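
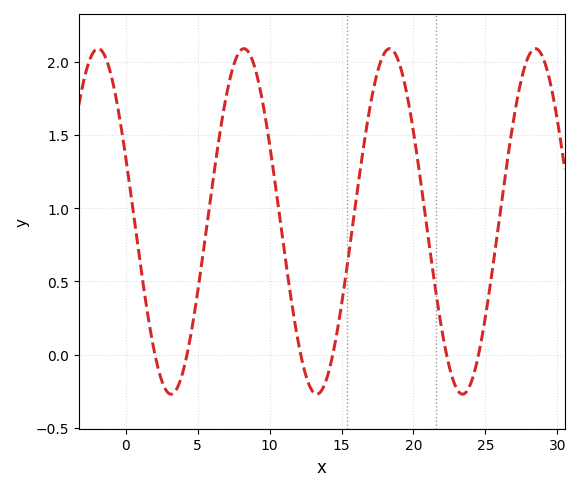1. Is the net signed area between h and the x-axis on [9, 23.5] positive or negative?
positive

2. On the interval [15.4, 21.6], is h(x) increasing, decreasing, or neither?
neither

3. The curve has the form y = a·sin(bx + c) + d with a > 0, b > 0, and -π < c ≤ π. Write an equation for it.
y = 1.18sin(0.62x + 2.76) + 0.91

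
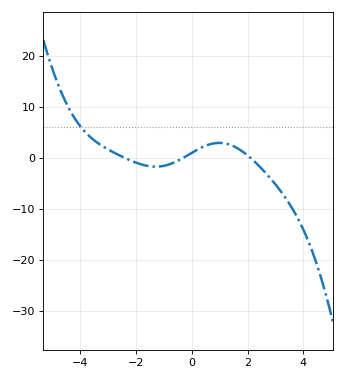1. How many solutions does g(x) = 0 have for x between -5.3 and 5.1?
3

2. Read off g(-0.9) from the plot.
-1.46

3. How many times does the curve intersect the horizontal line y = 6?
1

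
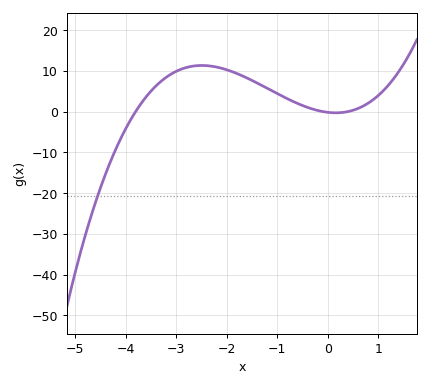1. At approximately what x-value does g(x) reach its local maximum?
-2.49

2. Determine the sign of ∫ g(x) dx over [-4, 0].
positive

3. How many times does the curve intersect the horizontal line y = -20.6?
1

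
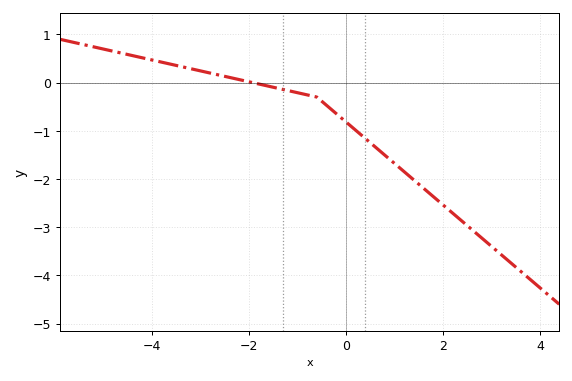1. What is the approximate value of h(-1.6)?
-0.074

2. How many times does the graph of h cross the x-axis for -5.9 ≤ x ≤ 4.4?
1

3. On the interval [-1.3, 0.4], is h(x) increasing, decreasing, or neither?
decreasing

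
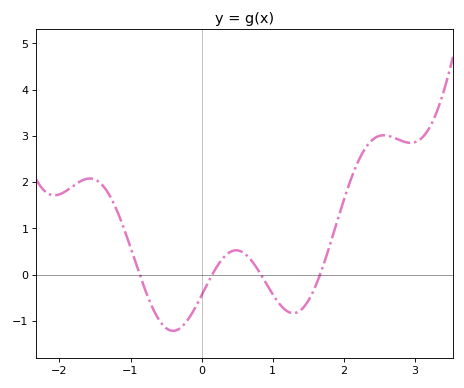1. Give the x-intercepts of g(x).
-0.87, 0.149, 0.836, 1.67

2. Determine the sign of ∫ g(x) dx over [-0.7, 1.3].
negative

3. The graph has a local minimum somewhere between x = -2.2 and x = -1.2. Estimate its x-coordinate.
-2.07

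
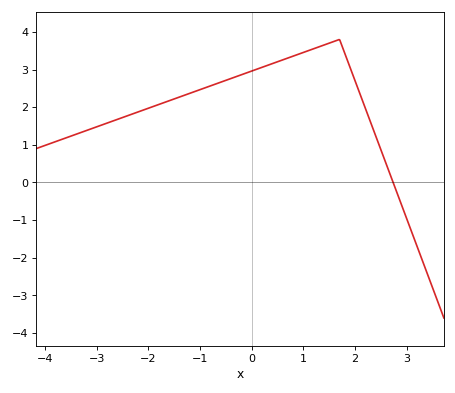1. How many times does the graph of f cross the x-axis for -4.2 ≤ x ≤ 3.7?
1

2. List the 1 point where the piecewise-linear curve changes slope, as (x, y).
(1.7, 3.8)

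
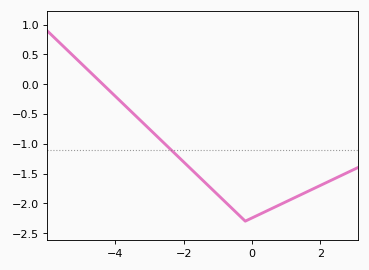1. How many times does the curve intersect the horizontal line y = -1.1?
1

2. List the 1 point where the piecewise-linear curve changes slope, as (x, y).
(-0.2, -2.3)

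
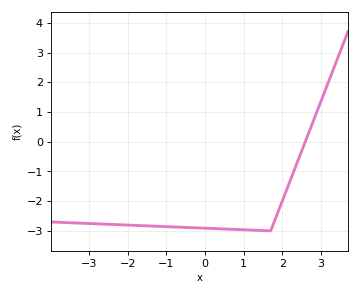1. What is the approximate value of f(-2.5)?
-2.8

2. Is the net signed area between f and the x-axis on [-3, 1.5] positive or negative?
negative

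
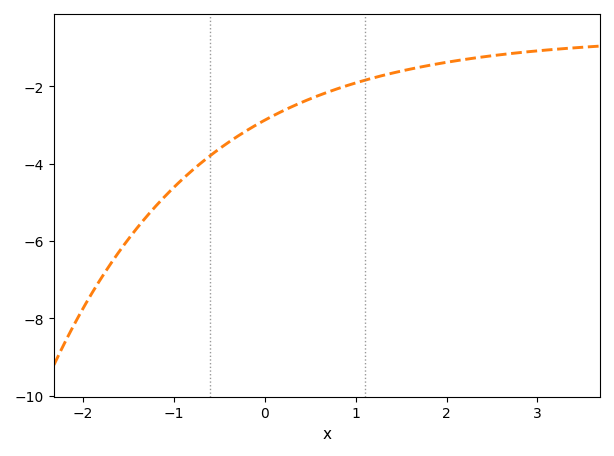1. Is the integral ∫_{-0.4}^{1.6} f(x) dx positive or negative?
negative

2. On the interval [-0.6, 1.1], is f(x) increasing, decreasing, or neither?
increasing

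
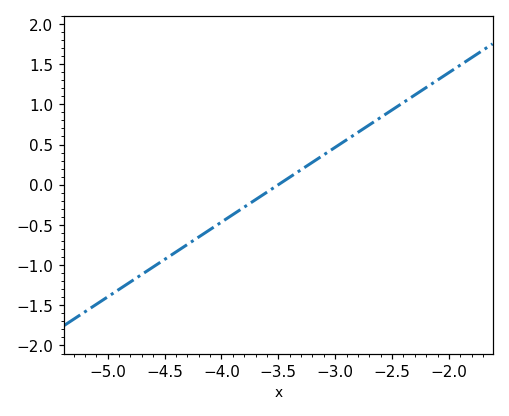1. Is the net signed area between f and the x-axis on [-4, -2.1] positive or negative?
positive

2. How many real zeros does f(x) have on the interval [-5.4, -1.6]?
1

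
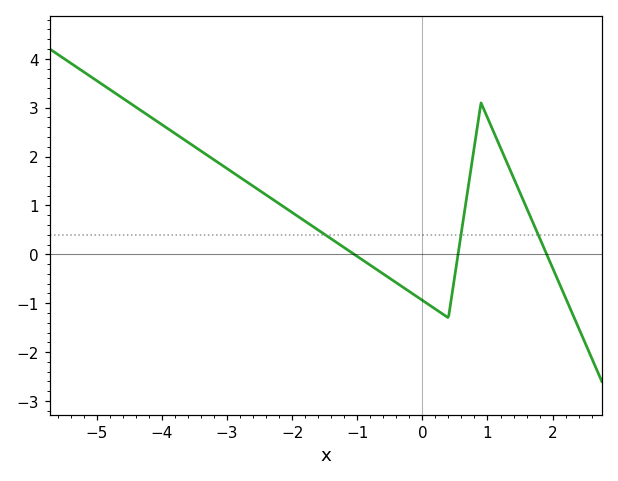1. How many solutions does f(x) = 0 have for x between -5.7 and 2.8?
3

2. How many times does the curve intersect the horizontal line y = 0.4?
3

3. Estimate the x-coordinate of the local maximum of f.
0.903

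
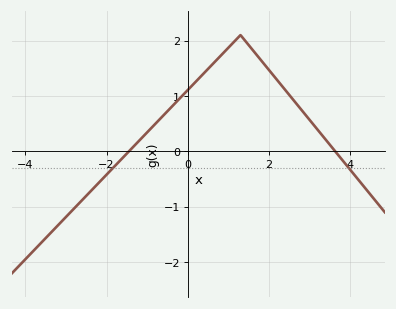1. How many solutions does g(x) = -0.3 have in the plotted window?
2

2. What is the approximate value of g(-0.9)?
0.42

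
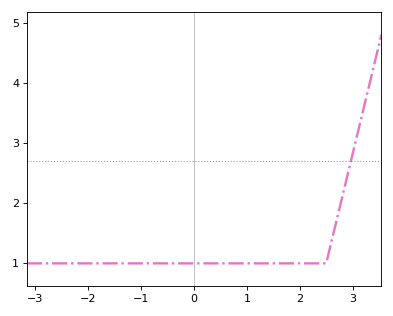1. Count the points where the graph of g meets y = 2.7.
1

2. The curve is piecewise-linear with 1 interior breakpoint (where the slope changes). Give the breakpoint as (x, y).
(2.5, 1)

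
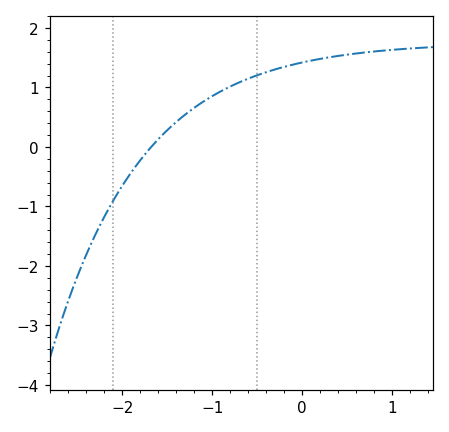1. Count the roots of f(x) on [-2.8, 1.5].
1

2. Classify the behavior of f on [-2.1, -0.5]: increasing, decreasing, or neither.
increasing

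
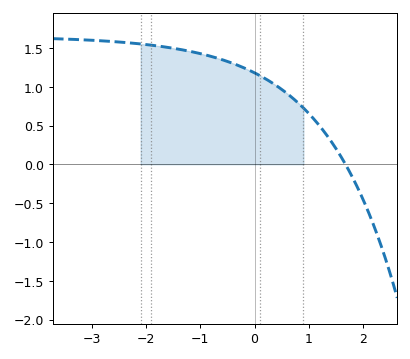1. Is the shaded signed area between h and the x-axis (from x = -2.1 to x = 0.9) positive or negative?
positive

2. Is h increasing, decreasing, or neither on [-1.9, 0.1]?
decreasing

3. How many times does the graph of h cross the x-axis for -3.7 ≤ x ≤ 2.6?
1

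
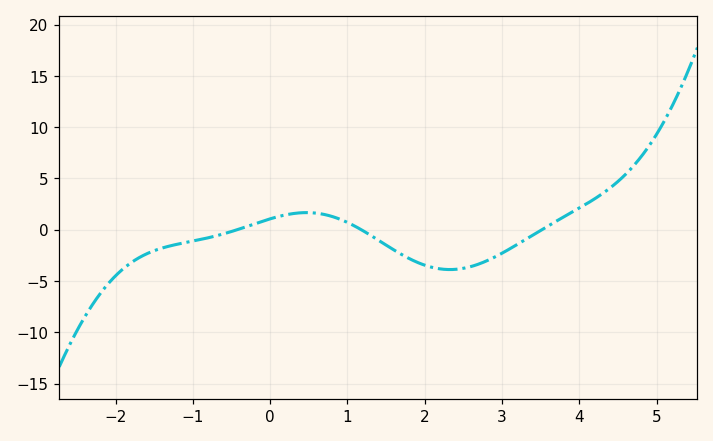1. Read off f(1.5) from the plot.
-1.5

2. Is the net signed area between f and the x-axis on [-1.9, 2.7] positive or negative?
negative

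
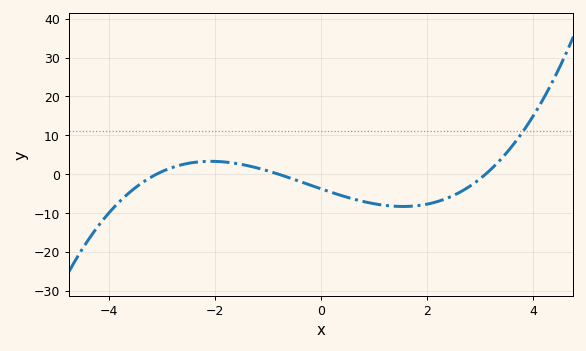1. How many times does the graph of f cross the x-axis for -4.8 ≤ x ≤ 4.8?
3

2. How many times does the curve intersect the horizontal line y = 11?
1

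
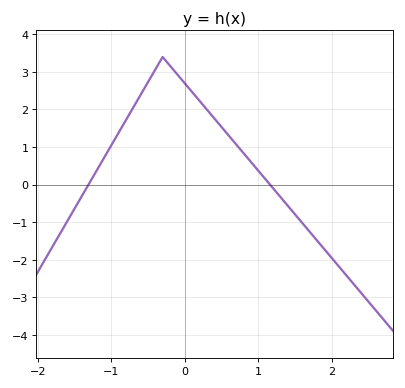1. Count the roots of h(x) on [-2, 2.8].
2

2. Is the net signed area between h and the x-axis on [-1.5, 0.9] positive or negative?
positive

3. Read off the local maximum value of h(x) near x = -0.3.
3.4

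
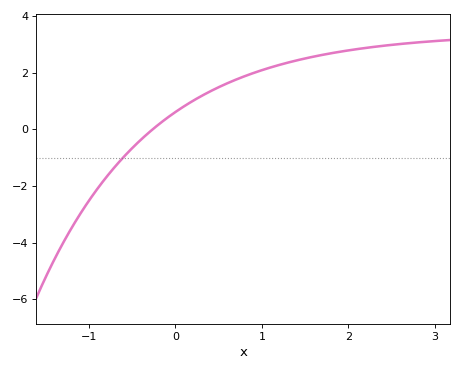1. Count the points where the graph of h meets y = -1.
1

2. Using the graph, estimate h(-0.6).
-1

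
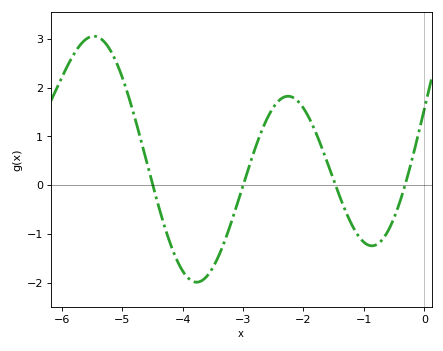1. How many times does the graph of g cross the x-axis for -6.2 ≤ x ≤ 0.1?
4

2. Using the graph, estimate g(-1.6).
0.445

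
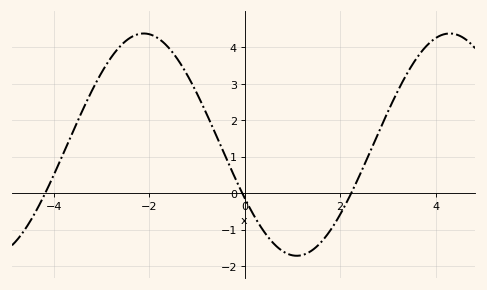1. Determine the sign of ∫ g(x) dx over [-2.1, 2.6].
positive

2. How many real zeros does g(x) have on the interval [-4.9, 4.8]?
3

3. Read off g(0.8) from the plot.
-1.6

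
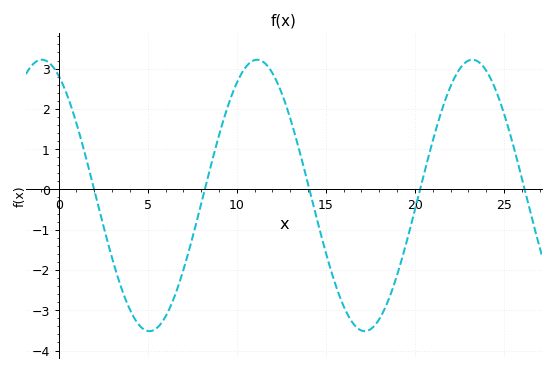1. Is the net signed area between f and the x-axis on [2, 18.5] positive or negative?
negative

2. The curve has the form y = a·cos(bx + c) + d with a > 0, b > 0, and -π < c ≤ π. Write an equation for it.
y = 3.37cos(0.52x + 0.49) - 0.15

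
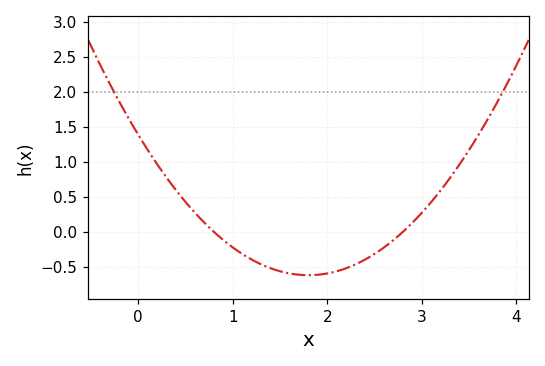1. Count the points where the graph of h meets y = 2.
2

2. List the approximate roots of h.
0.8, 2.8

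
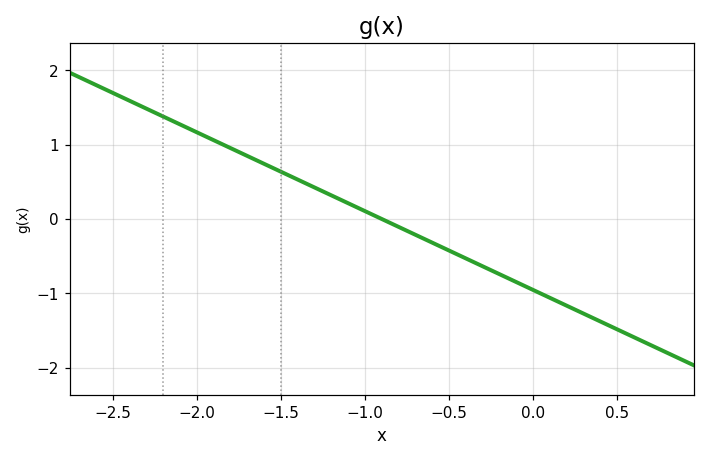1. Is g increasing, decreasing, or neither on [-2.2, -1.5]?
decreasing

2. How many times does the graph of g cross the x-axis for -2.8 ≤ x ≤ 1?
1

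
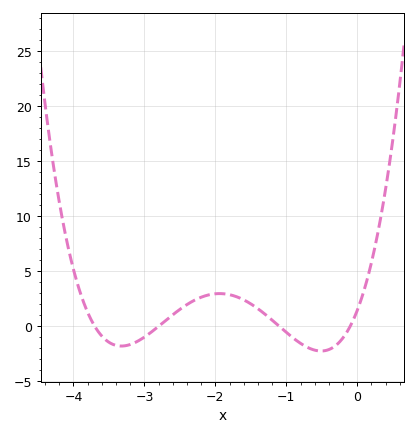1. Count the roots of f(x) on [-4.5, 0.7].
4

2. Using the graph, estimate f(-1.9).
3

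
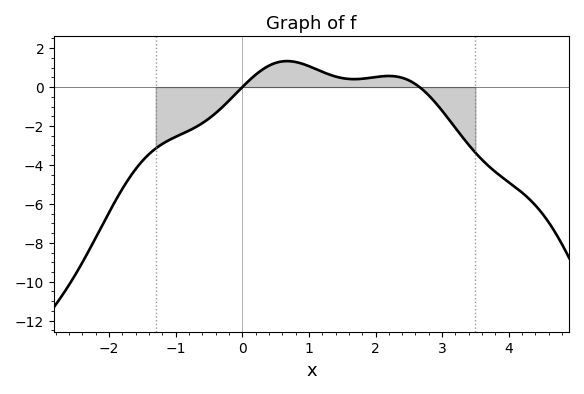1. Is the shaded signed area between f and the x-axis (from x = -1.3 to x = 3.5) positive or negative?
negative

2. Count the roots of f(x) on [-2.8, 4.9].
2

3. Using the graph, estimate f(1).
1.07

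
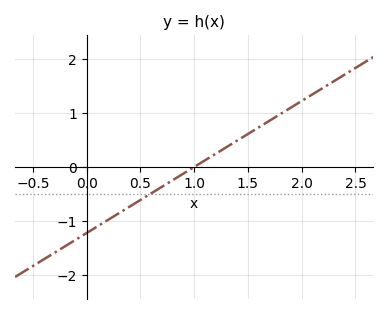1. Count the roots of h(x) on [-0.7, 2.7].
1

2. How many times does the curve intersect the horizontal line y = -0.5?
1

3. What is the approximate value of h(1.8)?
1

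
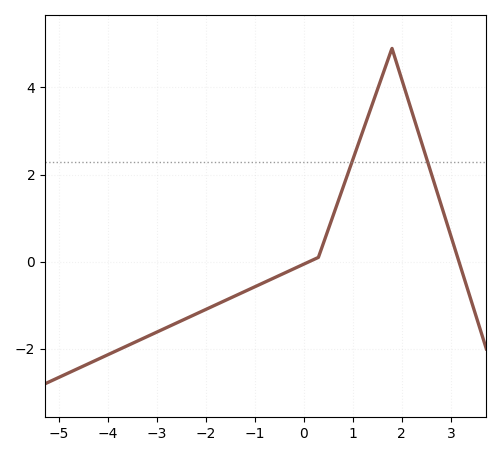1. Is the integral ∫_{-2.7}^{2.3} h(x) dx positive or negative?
positive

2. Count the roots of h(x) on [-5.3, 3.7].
2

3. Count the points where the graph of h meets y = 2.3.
2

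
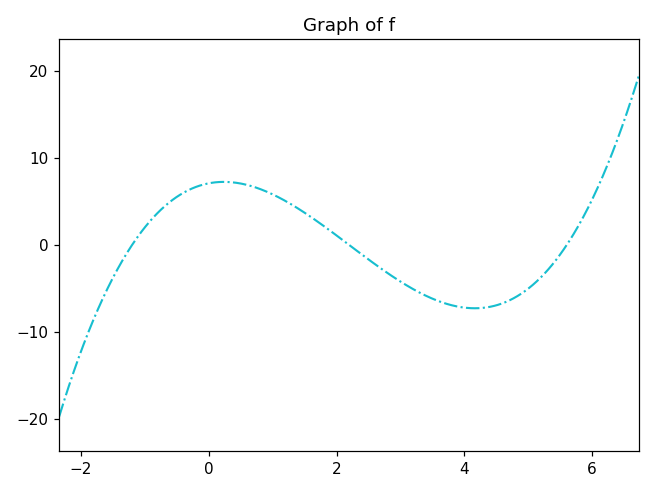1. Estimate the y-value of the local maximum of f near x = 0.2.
7.26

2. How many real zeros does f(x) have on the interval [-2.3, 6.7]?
3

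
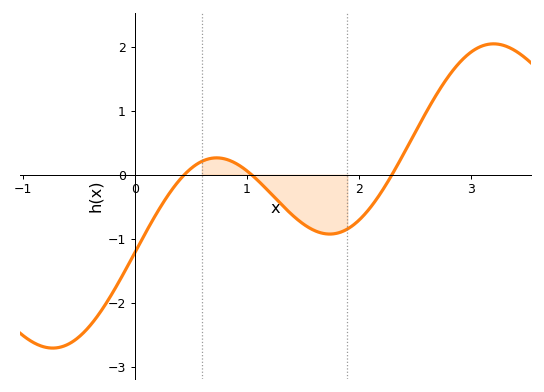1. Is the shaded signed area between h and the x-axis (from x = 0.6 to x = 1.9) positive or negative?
negative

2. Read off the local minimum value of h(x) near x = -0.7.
-2.71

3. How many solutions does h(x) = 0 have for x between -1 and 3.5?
3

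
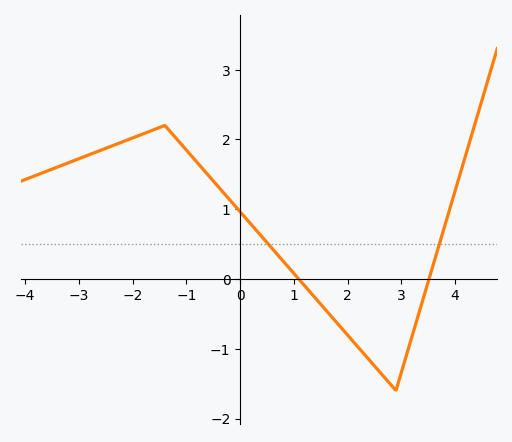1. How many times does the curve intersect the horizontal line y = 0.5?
2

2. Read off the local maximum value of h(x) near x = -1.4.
2.2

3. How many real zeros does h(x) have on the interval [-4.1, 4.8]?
2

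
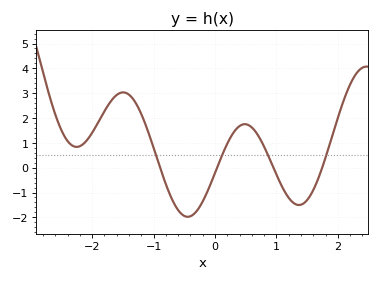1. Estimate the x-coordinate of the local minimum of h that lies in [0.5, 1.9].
1.4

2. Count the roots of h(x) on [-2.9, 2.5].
4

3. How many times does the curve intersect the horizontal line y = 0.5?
4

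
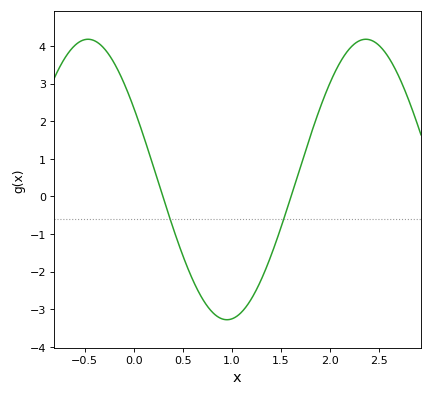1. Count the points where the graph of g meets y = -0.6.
2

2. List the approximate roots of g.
0.298, 1.6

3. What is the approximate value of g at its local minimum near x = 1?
-3.28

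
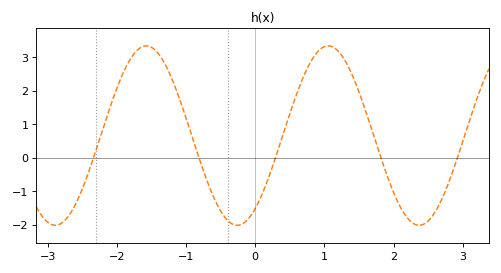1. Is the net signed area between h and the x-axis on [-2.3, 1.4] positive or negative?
positive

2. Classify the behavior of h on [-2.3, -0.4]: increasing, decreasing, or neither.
neither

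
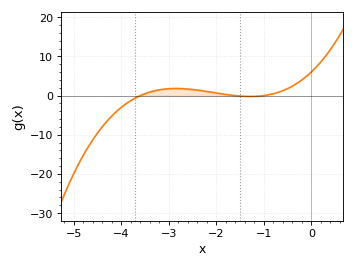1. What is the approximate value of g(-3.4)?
1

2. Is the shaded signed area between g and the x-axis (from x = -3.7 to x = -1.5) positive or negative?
positive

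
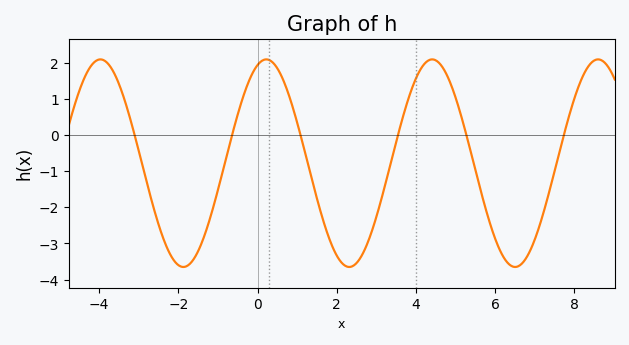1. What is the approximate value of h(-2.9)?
-0.9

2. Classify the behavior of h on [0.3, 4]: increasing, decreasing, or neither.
neither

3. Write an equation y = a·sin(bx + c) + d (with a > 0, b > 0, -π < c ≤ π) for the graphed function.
y = 2.87sin(1.5x + 1.2) - 0.78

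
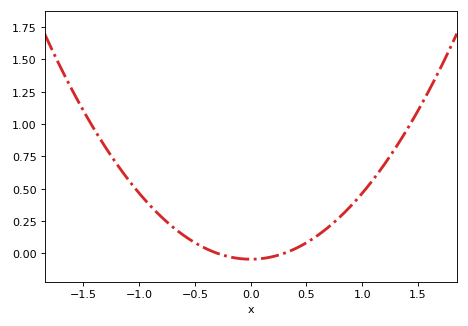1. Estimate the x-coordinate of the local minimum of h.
0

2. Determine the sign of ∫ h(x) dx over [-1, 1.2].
positive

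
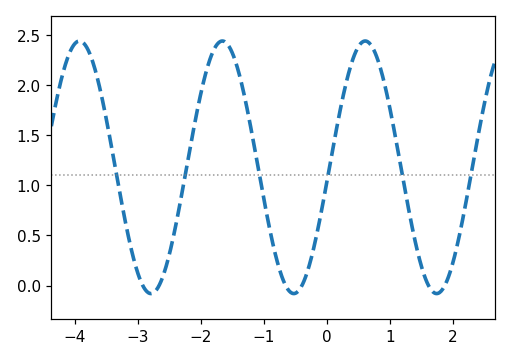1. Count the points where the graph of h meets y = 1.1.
6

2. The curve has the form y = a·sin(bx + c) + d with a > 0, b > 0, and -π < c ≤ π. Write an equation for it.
y = 1.26sin(2.8x - 0.11) + 1.18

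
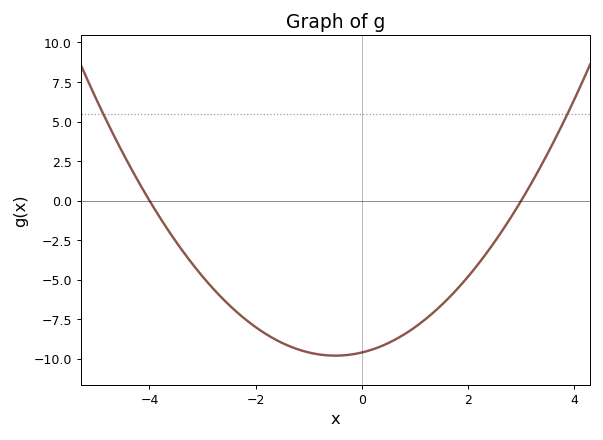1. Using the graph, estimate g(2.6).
-2.11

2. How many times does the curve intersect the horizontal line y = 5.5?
2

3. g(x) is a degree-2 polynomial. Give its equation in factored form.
y = 0.8(x + 4)(x - 3)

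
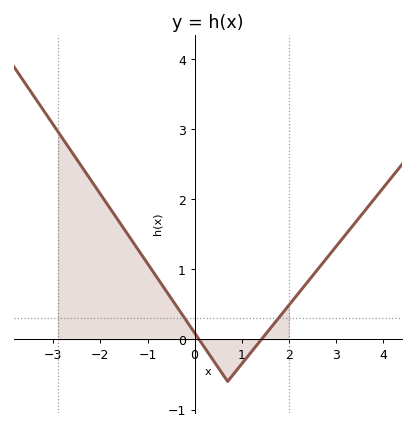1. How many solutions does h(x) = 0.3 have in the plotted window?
2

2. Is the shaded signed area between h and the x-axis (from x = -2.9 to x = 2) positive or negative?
positive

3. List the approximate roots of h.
0.094, 1.42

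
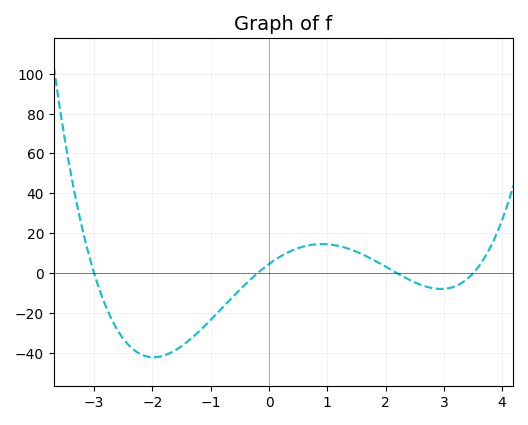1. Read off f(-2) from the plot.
-42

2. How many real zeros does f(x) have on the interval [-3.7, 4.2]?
4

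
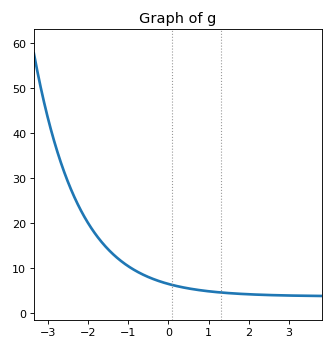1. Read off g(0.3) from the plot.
5.83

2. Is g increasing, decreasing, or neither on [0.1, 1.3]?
decreasing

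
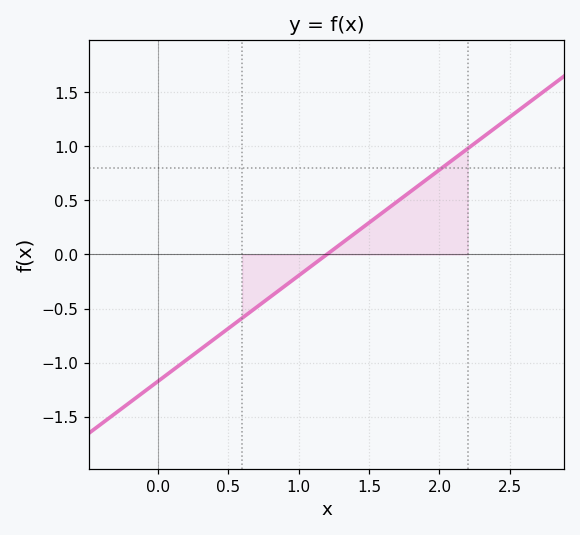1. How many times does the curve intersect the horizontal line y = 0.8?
1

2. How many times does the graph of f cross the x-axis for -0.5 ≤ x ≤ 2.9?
1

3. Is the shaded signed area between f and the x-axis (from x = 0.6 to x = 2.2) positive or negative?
positive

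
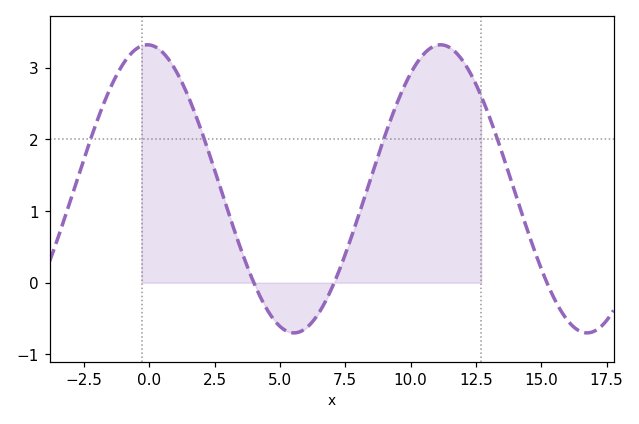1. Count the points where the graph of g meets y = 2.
4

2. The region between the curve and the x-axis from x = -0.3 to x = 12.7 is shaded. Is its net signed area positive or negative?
positive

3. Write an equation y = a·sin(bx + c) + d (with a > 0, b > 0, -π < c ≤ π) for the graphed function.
y = 2.01sin(0.56x + 1.6) + 1.31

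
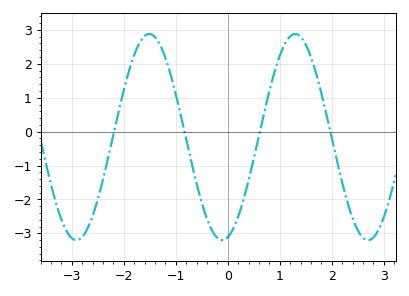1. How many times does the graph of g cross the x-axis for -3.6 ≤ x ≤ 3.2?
4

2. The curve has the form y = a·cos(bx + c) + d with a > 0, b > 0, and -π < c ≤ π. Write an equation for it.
y = 3.04cos(2.24x - 2.9) - 0.16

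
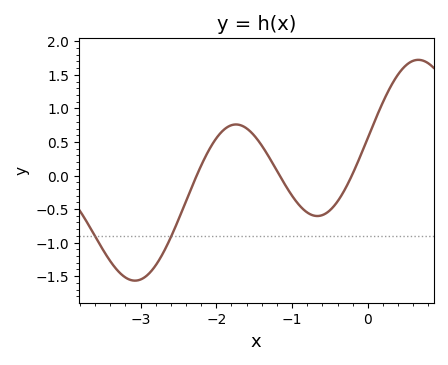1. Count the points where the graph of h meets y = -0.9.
2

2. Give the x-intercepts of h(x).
-2.26, -1.16, -0.211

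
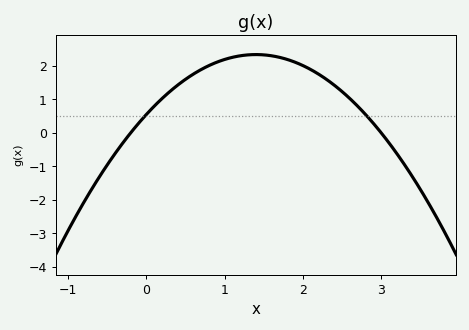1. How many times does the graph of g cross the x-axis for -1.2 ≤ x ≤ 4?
2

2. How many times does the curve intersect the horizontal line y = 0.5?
2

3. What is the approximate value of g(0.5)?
1.59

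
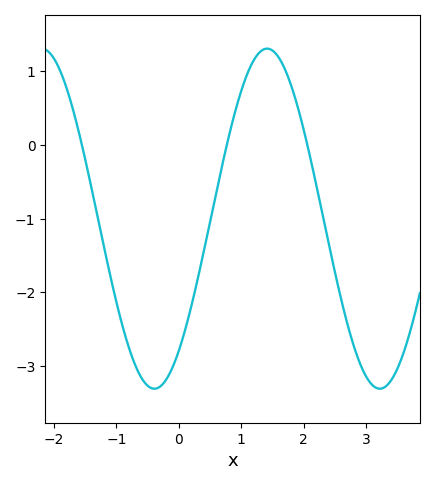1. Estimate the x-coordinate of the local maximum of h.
1.41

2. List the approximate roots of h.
-1.55, 0.768, 2.06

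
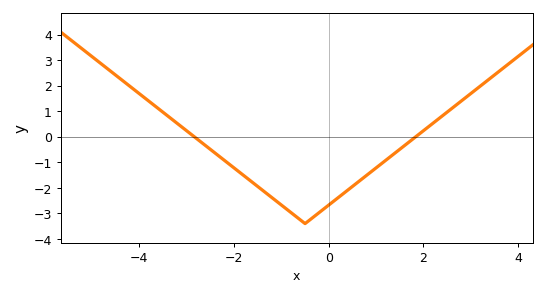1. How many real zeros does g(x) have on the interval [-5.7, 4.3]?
2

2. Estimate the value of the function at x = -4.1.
1.8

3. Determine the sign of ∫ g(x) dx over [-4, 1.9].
negative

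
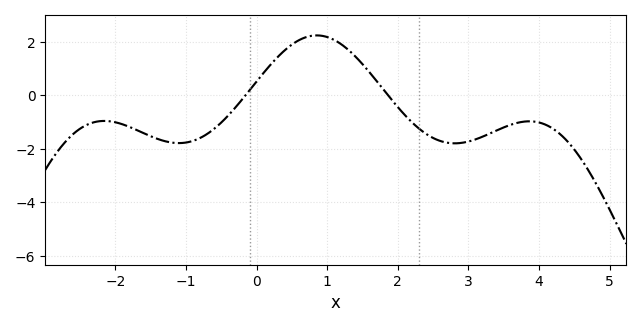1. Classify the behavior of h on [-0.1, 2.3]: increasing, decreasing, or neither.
neither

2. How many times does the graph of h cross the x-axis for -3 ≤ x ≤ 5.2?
2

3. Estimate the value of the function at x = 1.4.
1.45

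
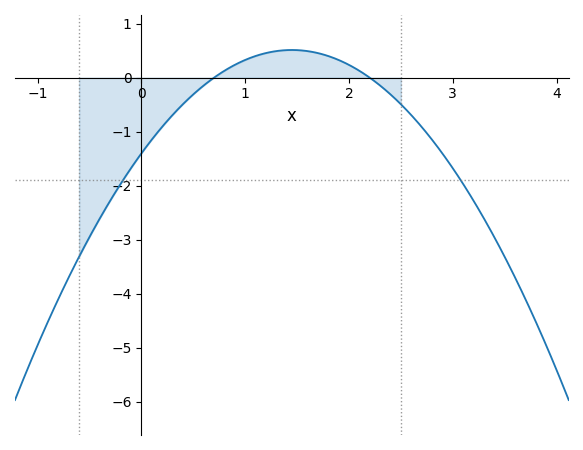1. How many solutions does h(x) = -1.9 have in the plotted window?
2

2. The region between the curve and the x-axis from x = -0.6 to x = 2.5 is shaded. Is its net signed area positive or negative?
negative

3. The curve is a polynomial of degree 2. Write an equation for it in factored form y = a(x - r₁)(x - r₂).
y = -0.91(x - 0.7)(x - 2.2)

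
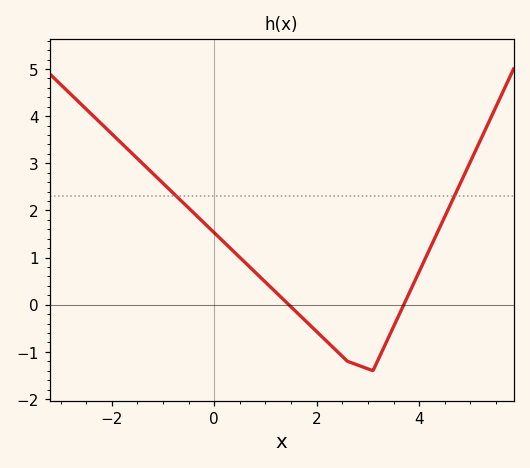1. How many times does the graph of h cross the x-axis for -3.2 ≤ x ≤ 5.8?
2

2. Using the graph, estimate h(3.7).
0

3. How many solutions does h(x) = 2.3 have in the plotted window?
2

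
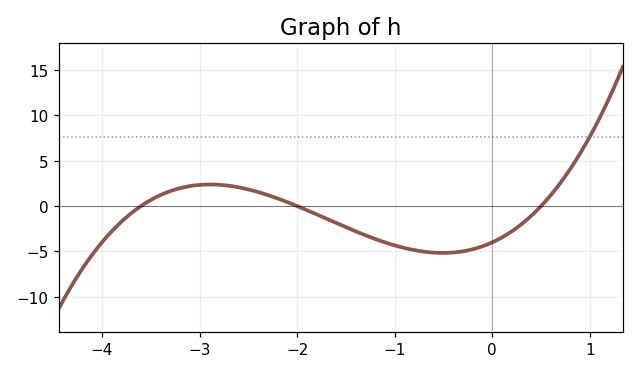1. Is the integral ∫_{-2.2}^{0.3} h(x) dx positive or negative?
negative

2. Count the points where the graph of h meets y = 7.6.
1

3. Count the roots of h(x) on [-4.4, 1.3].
3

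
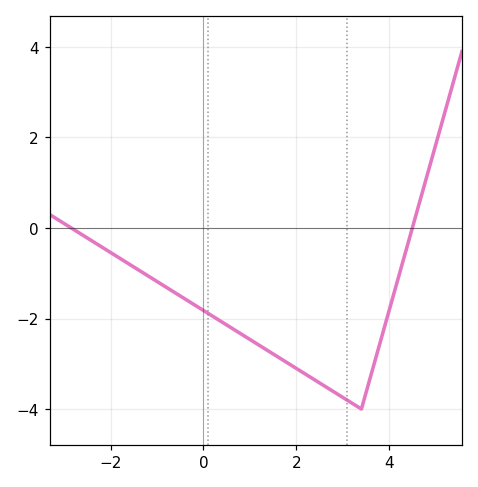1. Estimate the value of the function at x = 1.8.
-2.97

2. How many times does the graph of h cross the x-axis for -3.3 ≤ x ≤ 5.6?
2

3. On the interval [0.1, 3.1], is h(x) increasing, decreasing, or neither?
decreasing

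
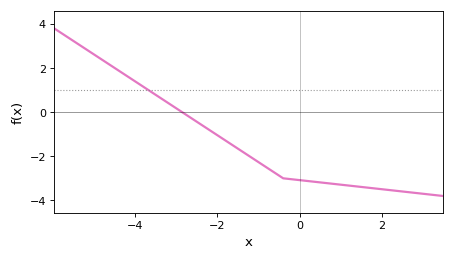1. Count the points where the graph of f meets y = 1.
1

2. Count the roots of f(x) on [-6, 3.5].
1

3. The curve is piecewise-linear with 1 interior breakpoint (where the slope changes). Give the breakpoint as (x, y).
(-0.4, -3)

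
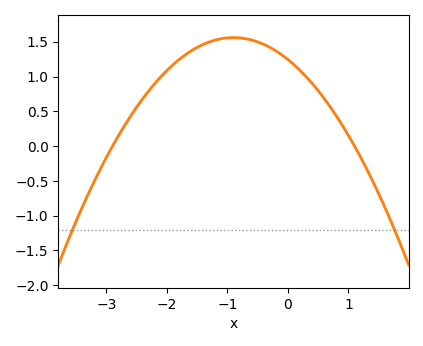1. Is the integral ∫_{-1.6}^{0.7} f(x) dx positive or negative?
positive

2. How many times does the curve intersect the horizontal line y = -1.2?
2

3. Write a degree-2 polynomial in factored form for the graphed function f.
y = -0.39(x + 2.9)(x - 1.1)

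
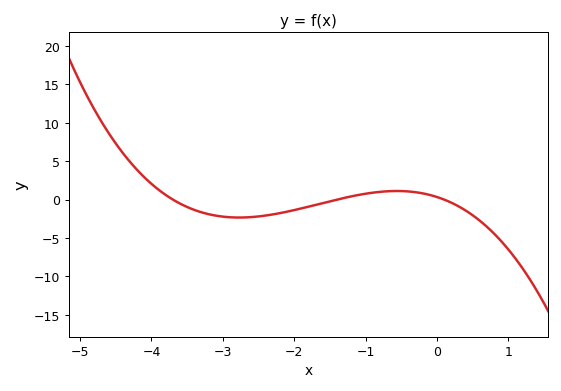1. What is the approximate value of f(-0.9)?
0.896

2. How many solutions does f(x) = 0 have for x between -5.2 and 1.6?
3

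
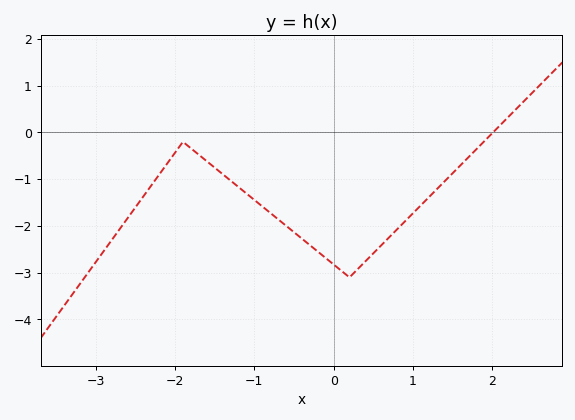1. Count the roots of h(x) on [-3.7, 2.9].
1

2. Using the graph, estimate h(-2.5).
-1.6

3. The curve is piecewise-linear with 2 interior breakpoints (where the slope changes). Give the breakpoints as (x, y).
(-1.9, -0.2); (0.2, -3.1)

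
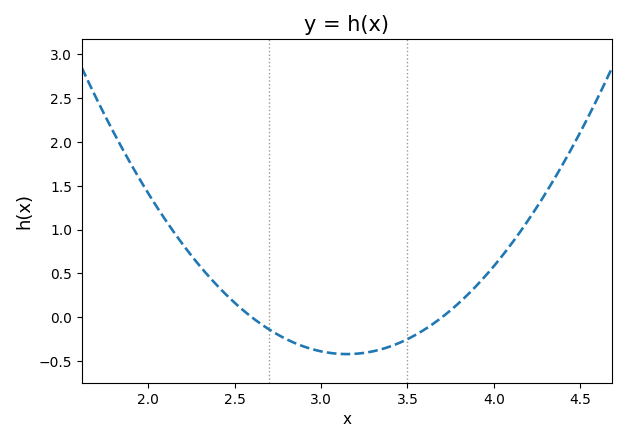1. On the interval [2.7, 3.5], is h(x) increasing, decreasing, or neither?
neither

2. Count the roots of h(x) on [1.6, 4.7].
2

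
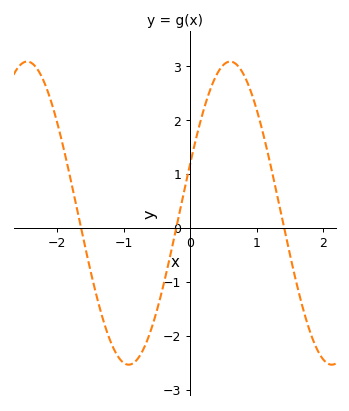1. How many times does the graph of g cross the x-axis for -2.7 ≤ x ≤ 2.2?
3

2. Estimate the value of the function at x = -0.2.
0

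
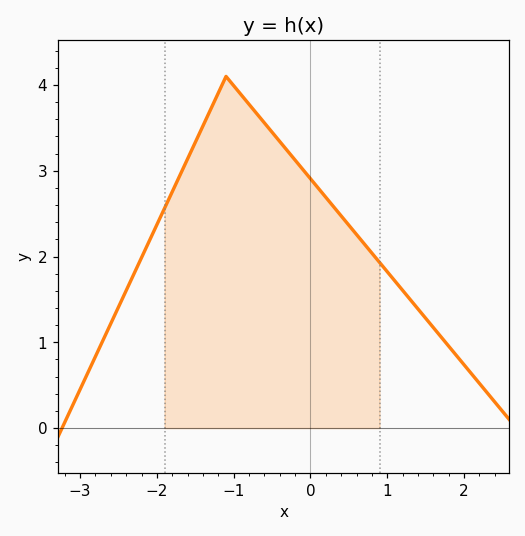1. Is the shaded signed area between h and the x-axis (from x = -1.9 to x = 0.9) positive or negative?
positive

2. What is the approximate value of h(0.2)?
2.7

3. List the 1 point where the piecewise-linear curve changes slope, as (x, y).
(-1.1, 4.1)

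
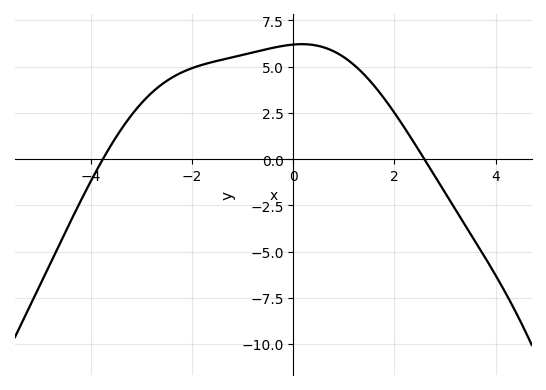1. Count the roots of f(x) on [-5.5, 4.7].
2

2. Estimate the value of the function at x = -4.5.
-3.91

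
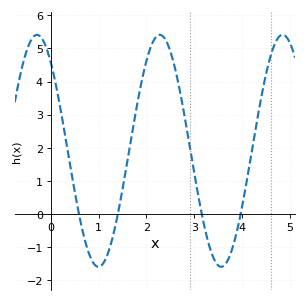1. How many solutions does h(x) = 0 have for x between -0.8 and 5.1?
4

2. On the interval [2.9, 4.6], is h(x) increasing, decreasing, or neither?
neither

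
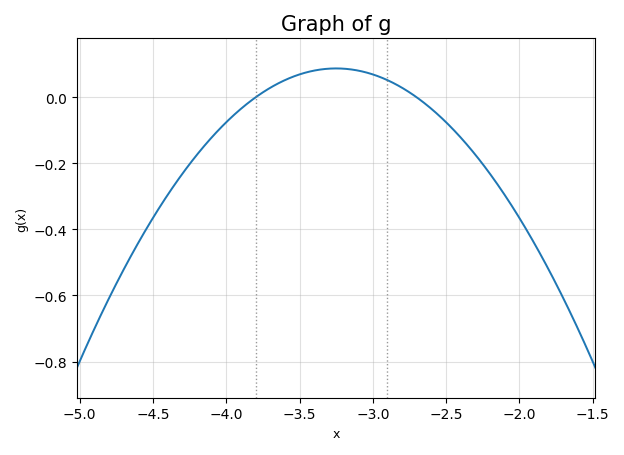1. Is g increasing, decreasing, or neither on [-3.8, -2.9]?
neither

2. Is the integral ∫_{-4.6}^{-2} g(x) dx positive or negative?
negative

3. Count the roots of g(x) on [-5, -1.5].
2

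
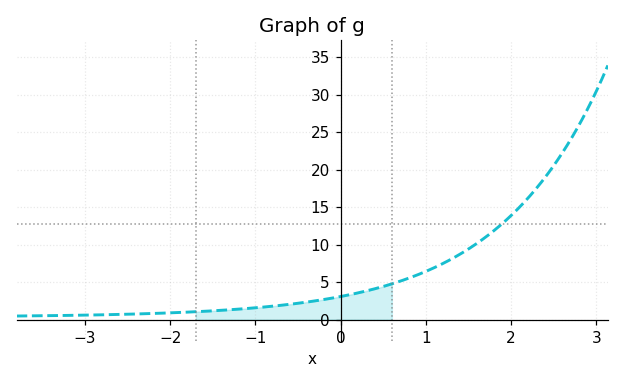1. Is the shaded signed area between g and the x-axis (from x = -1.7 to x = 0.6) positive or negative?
positive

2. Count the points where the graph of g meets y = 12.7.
1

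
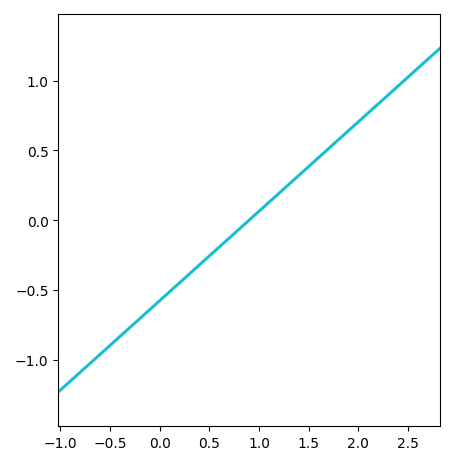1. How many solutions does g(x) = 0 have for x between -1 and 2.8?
1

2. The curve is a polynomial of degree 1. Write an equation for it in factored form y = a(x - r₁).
y = 0.64(x - 0.9)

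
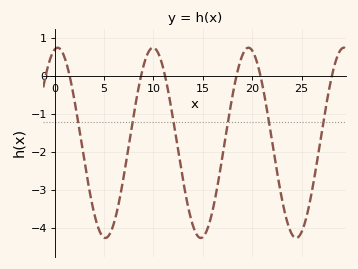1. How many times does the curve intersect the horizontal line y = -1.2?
6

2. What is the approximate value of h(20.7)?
0.157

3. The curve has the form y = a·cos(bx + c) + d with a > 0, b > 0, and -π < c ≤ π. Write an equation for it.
y = 2.5cos(0.65x - 0.192) - 1.76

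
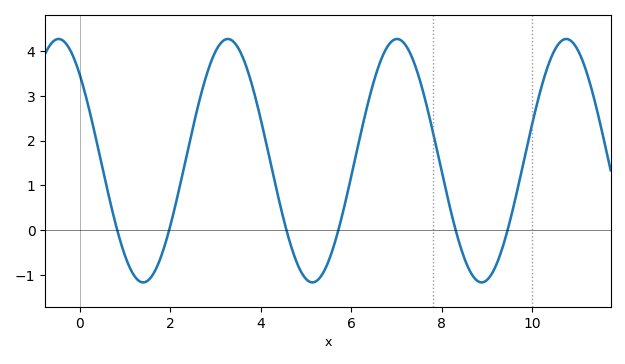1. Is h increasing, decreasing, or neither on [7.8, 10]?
neither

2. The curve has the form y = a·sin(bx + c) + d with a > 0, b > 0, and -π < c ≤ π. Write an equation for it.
y = 2.72sin(1.68x + 2.35) + 1.55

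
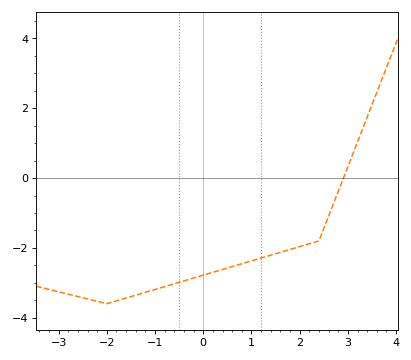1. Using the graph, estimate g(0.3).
-2.6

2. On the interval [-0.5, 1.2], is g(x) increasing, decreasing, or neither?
increasing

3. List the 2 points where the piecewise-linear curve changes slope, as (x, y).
(-2, -3.6); (2.4, -1.8)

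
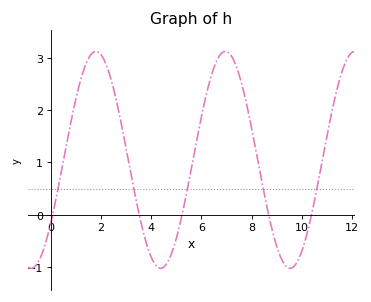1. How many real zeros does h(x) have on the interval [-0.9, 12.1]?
5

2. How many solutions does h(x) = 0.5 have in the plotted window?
5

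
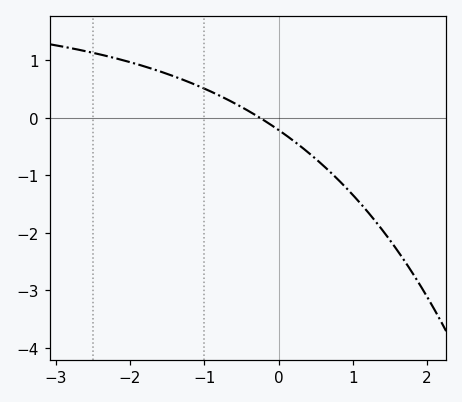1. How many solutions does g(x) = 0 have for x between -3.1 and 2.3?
1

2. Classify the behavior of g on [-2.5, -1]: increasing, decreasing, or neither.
decreasing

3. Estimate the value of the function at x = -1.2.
0.62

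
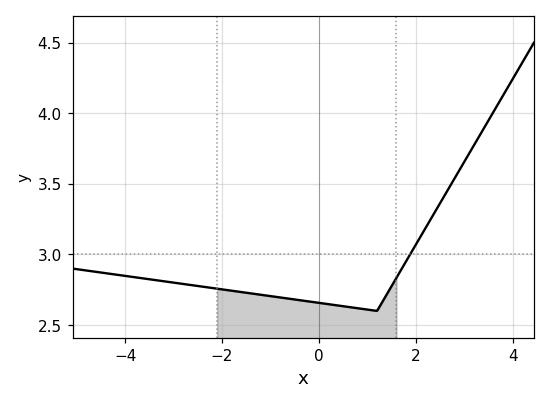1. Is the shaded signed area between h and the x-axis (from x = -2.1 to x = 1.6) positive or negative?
positive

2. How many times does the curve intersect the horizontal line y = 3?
1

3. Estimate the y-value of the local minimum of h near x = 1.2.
2.6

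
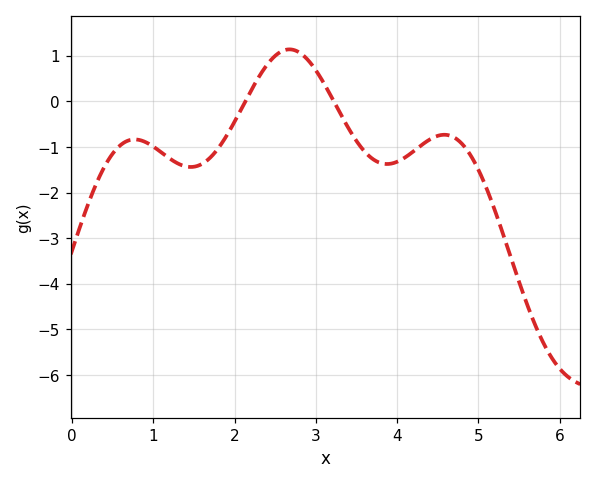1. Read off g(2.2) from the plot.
0.2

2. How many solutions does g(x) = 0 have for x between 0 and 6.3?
2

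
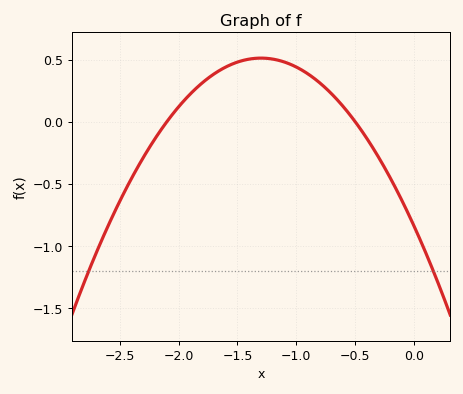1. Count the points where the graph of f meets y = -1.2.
2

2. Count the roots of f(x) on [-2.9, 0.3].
2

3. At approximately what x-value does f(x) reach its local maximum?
-1.3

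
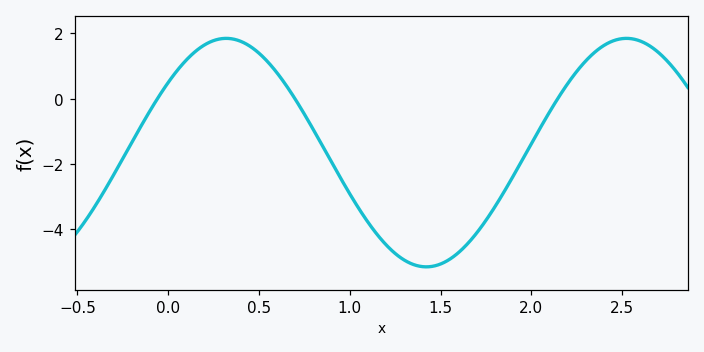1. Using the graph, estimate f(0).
0.5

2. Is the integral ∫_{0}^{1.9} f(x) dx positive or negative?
negative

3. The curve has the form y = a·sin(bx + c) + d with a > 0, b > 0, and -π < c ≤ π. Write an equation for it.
y = 3.5sin(2.85x + 0.662) - 1.65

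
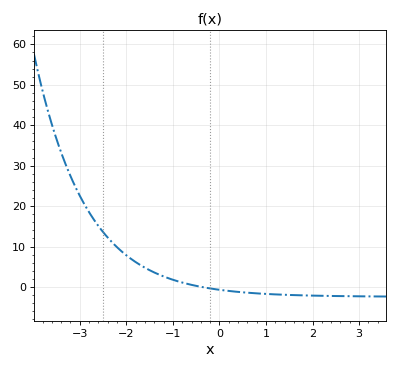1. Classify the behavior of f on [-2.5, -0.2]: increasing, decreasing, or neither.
decreasing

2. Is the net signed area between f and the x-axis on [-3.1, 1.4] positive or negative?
positive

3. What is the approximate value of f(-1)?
1.79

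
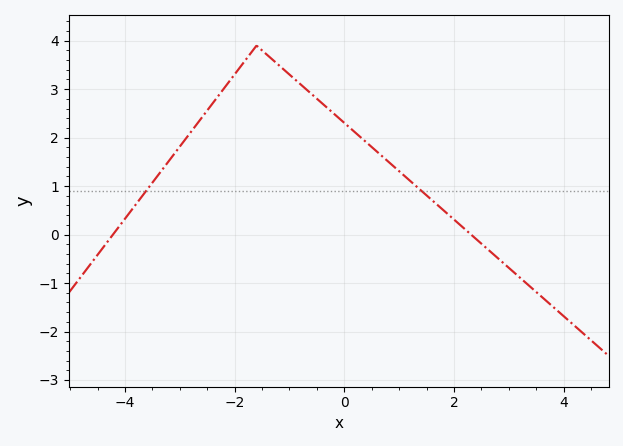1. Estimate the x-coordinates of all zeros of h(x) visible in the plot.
-4.22, 2.31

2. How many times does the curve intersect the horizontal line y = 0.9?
2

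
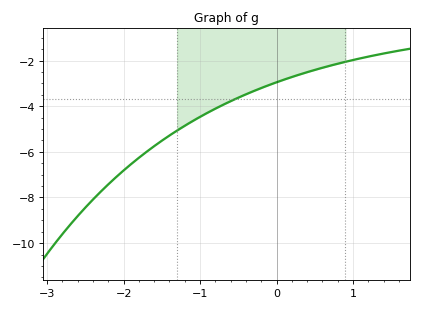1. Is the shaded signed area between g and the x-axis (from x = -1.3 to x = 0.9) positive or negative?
negative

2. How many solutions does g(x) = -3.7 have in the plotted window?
1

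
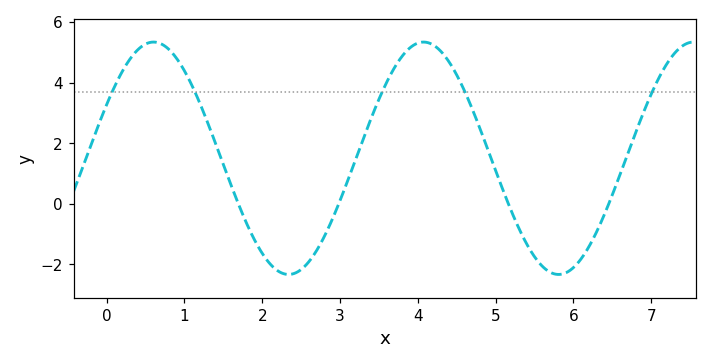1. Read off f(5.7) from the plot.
-2.26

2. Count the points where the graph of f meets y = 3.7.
5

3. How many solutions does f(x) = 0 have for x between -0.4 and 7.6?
4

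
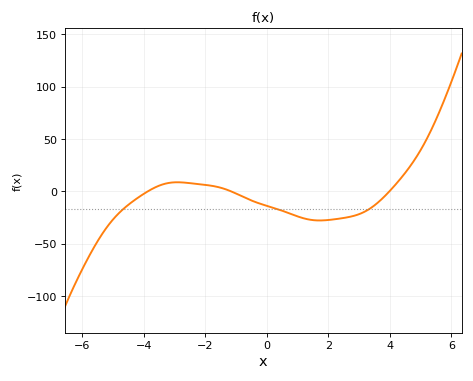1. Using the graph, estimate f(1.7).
-30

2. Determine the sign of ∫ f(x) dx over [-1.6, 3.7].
negative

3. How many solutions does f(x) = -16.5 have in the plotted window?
3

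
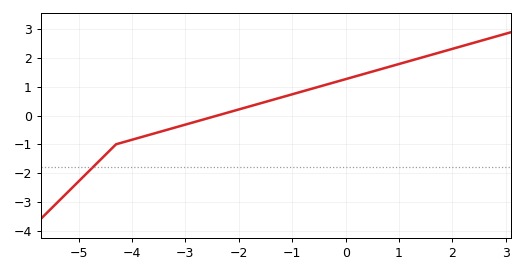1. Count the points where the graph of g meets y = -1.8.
1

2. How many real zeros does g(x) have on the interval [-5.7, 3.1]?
1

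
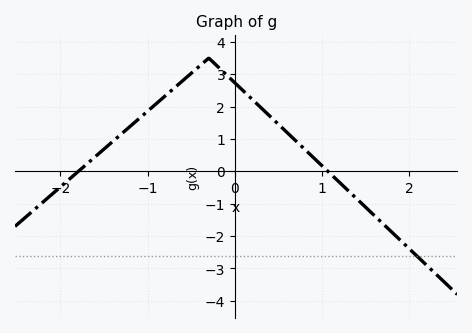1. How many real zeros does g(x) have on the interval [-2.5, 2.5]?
2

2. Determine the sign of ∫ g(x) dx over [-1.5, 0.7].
positive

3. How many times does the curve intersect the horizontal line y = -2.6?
1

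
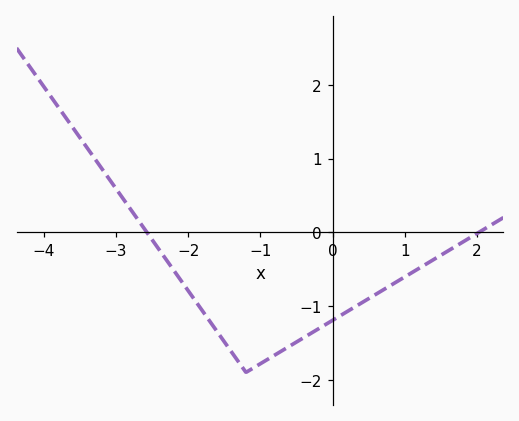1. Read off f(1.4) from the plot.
-0.4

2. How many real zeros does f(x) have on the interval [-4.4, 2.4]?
2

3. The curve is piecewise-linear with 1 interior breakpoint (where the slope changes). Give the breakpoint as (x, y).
(-1.2, -1.9)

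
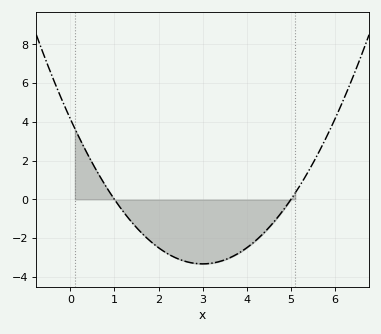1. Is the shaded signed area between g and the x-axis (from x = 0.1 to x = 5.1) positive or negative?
negative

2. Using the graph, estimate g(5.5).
1.87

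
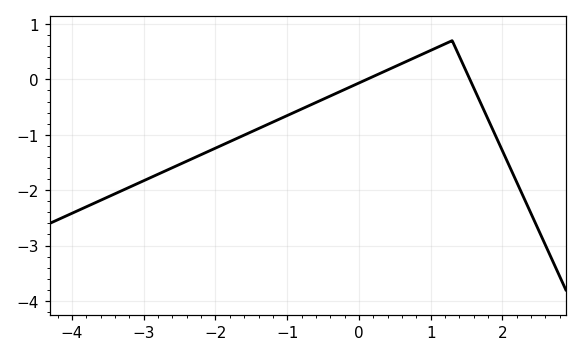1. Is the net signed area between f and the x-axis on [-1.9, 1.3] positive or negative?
negative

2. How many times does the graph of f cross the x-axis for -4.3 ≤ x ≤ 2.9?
2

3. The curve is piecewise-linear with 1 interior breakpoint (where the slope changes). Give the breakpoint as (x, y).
(1.3, 0.7)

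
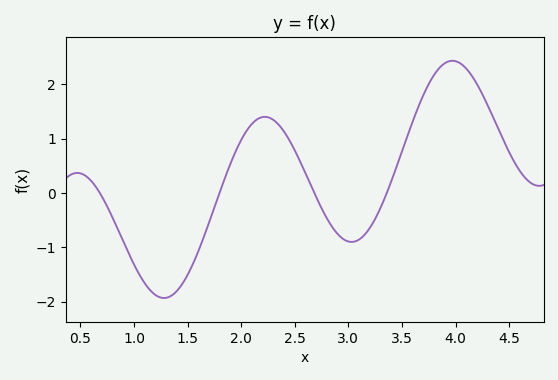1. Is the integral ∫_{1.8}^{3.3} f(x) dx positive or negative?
positive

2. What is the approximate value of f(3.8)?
2.18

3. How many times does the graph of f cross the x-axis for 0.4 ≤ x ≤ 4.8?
4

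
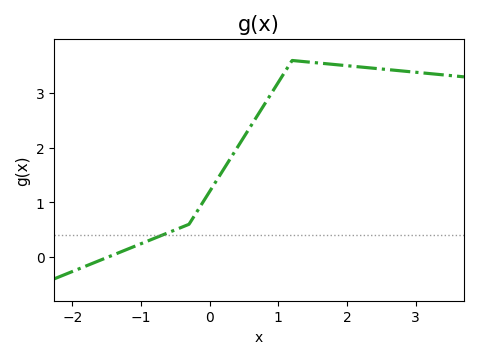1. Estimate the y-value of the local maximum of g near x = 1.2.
3.6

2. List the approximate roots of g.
-1.48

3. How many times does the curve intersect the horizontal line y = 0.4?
1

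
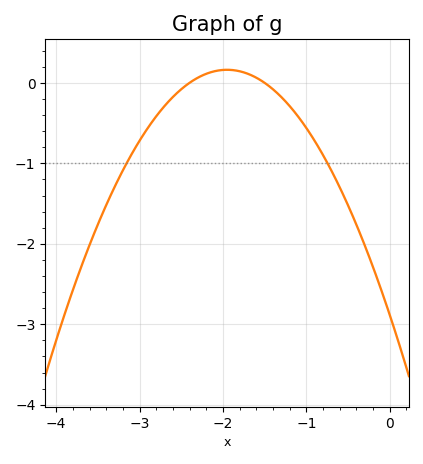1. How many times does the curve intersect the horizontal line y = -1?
2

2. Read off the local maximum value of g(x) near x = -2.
0.162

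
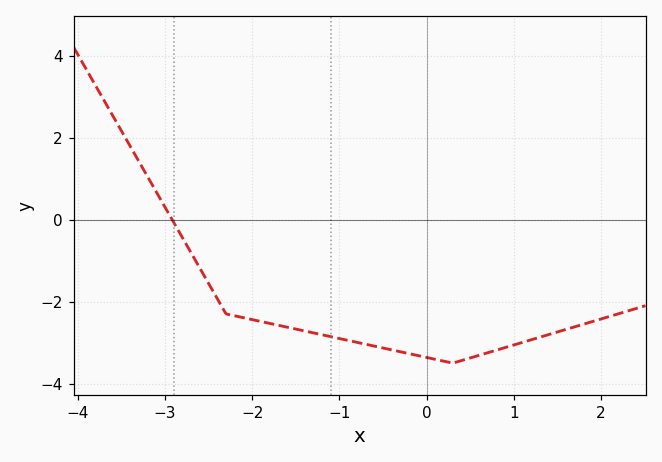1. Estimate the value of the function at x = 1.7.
-2.6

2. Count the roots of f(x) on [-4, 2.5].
1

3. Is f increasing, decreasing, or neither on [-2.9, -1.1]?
decreasing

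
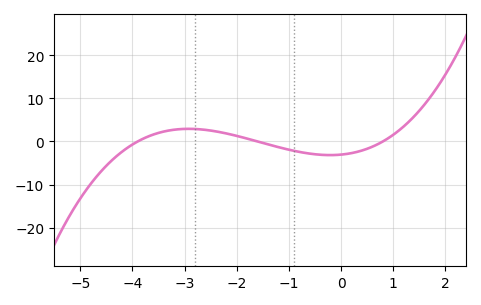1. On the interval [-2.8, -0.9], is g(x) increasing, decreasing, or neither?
decreasing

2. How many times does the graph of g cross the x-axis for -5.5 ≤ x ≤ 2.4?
3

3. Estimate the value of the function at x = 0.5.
-2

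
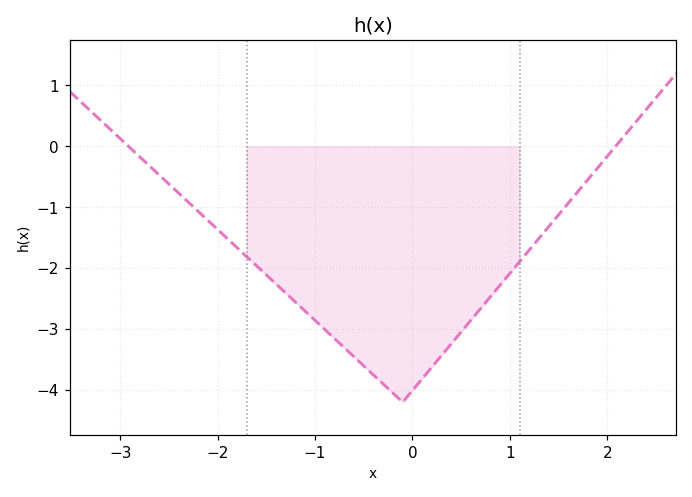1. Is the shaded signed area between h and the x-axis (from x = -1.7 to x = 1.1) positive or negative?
negative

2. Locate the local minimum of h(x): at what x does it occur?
-0.1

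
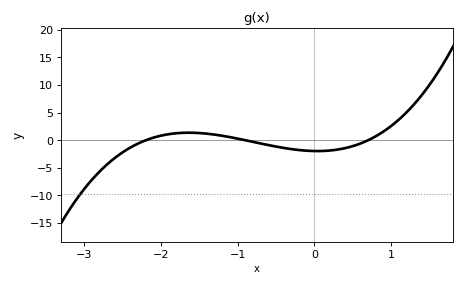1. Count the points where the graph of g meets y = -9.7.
1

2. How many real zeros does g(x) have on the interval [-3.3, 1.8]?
3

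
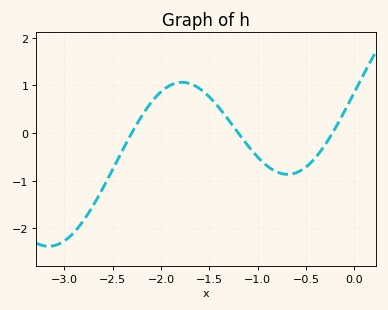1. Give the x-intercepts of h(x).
-2.3, -1.2, -0.226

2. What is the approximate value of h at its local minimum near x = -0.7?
-0.865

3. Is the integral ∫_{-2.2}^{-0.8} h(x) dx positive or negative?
positive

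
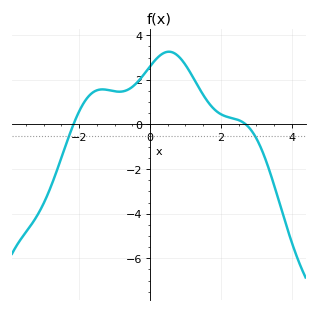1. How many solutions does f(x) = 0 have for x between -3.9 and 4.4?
2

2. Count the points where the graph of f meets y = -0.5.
2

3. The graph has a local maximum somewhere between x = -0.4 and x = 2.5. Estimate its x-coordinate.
0.6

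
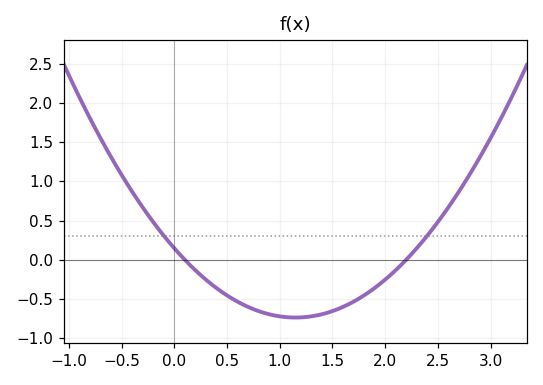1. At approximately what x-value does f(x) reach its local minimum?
1.15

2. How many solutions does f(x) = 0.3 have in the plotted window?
2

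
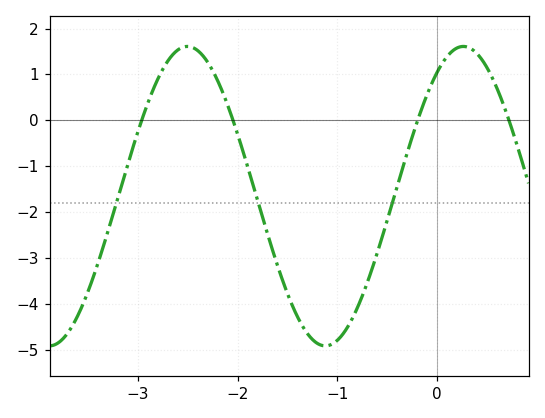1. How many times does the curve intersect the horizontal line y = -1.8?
3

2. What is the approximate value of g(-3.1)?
-0.946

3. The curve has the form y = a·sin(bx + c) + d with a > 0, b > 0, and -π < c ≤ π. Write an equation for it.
y = 3.26sin(2.27x + 0.972) - 1.65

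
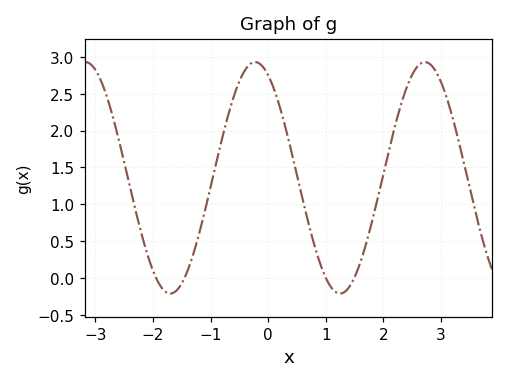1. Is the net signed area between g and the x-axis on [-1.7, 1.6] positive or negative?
positive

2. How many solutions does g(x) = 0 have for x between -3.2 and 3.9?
4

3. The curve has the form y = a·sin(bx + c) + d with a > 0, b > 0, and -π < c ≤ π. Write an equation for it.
y = 1.57sin(2.13x + 2.05) + 1.36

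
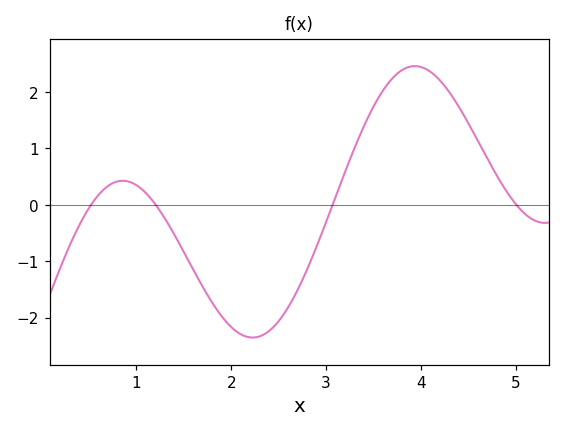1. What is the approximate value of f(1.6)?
-1.15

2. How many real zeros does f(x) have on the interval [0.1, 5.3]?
4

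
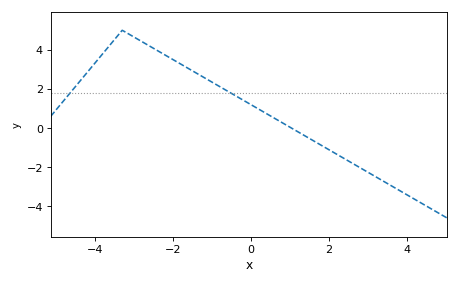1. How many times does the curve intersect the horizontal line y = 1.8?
2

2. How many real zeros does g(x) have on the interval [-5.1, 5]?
1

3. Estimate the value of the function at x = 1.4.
-0.416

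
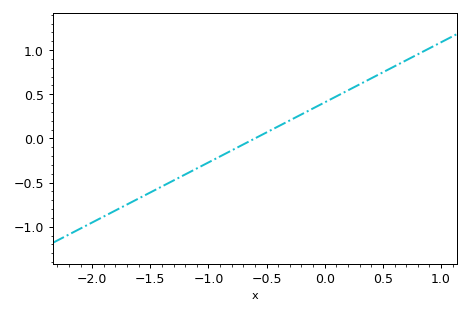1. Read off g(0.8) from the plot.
0.952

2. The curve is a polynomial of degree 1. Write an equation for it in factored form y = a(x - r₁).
y = 0.68(x + 0.6)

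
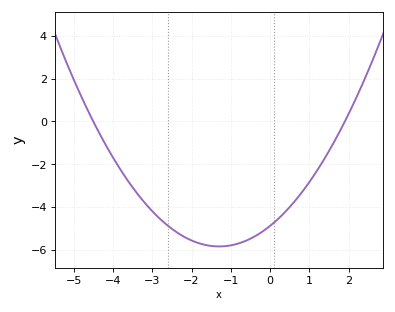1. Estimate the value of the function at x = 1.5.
-1.4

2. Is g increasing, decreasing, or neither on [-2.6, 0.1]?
neither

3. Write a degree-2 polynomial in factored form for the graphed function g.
y = 0.57(x + 4.5)(x - 1.9)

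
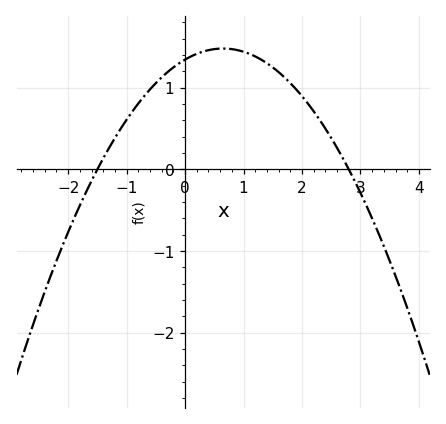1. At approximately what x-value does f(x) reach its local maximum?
0.65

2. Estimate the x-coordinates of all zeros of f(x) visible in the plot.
-1.5, 2.8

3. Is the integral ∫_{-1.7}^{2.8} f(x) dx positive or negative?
positive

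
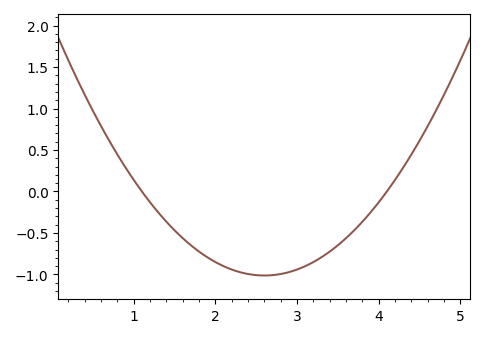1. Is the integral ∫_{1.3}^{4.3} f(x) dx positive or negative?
negative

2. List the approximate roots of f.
1.1, 4.1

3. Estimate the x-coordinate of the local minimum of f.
2.6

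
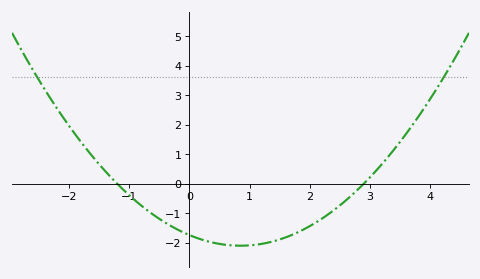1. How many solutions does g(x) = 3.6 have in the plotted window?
2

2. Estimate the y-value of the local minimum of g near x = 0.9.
-2.1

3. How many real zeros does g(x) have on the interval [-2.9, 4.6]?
2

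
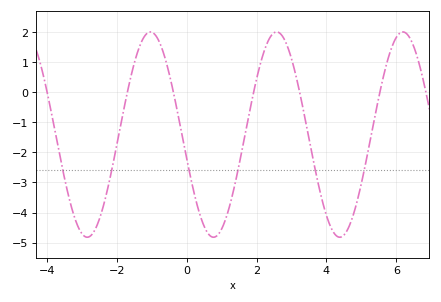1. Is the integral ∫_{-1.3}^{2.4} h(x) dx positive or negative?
negative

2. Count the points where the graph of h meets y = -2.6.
6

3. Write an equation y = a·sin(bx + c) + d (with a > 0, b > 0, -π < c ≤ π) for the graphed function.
y = 3.41sin(1.74x - 2.91) - 1.41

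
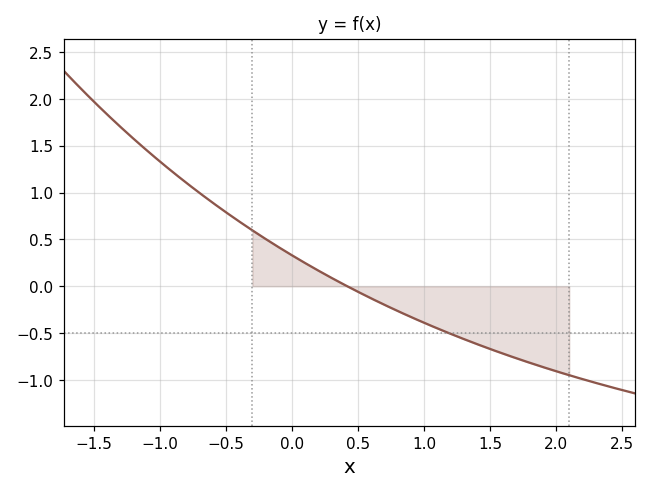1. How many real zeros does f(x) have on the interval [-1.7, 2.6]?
1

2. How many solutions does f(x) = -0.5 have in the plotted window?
1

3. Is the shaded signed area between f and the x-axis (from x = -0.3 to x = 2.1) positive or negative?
negative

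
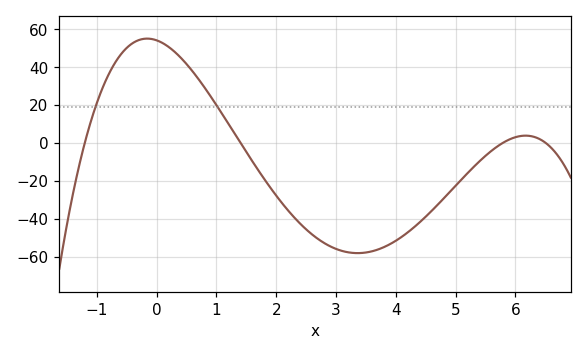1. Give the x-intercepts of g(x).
-1.2, 1.4, 5.8, 6.5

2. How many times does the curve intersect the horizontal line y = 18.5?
2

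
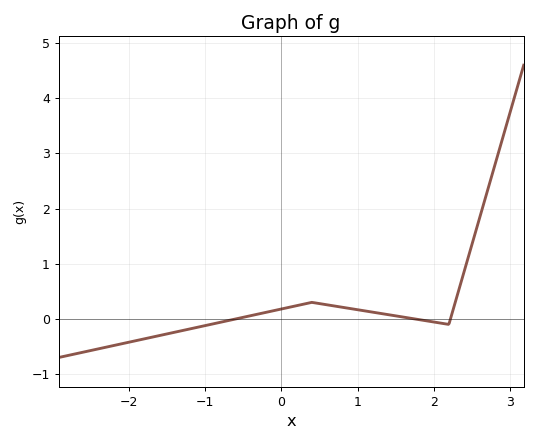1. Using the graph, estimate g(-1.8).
-0.4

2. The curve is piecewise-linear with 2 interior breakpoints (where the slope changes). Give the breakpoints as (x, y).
(0.4, 0.3); (2.2, -0.1)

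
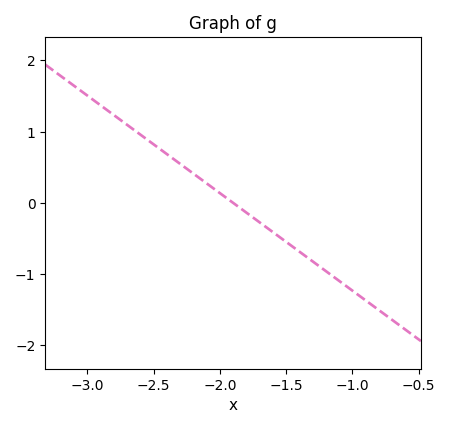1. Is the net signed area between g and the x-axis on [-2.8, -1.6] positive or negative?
positive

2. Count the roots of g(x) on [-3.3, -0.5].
1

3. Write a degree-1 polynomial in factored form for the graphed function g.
y = -1.37(x + 1.9)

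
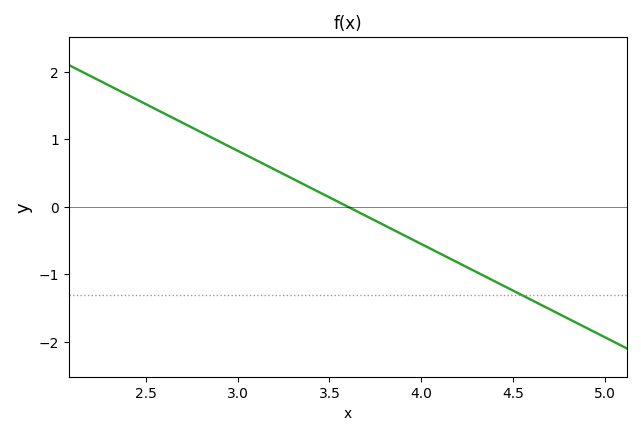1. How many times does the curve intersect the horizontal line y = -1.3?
1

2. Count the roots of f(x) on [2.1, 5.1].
1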